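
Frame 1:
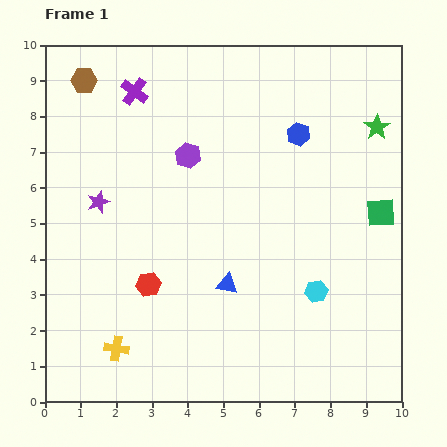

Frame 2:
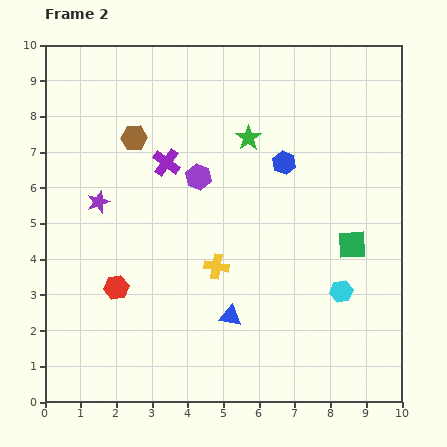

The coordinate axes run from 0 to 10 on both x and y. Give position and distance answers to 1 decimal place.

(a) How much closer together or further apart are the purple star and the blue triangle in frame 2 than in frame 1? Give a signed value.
+0.6

Distance in frame 1: 4.3. Distance in frame 2: 4.9.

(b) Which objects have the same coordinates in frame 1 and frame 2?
the purple star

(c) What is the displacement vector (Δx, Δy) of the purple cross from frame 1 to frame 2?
(0.9, -2.0)

The purple cross was at (2.5, 8.7) in frame 1 and (3.4, 6.7) in frame 2.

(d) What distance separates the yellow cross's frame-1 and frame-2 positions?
3.6

The yellow cross moved from (2.0, 1.5) to (4.8, 3.8), a distance of √(2.8² + 2.3²) ≈ 3.6.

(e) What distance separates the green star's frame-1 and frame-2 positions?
3.6

The green star moved from (9.3, 7.7) to (5.7, 7.4), a distance of √(3.6² + 0.3²) ≈ 3.6.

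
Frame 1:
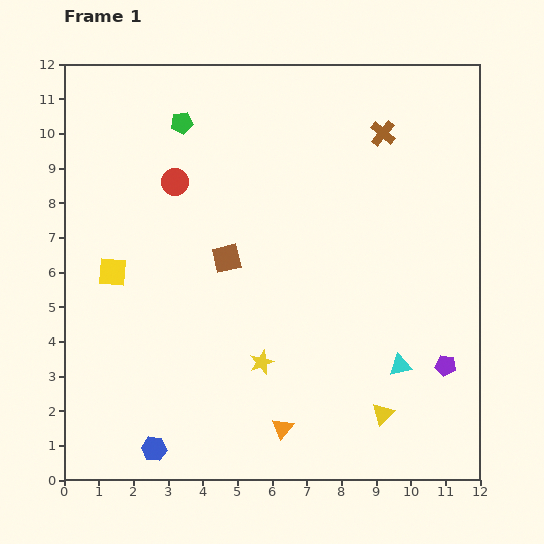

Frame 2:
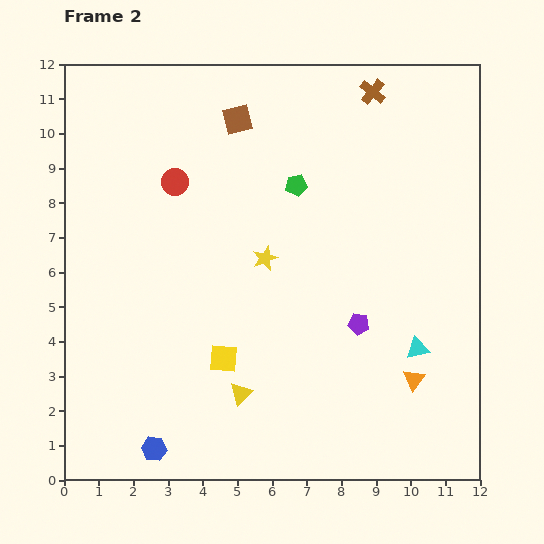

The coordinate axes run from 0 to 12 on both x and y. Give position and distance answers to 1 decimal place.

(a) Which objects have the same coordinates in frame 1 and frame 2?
the blue hexagon, the red circle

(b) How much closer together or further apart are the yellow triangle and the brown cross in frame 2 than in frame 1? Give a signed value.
+1.4

Distance in frame 1: 8.1. Distance in frame 2: 9.5.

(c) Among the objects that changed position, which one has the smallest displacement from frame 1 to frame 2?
the cyan triangle

(moved 0.7)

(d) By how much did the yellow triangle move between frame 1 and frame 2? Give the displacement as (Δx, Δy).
(-4.1, 0.6)

The yellow triangle was at (9.2, 1.9) in frame 1 and (5.1, 2.5) in frame 2.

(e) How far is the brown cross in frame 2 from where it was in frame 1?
1.2

The brown cross moved from (9.2, 10.0) to (8.9, 11.2), a distance of √(0.3² + 1.2²) ≈ 1.2.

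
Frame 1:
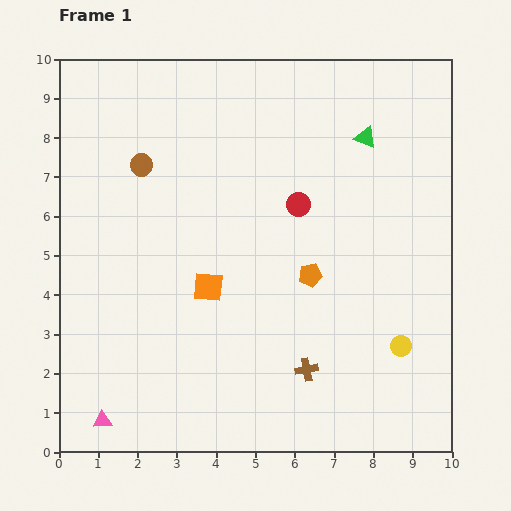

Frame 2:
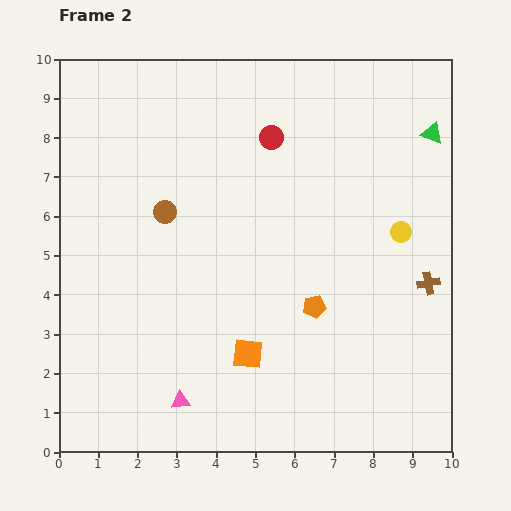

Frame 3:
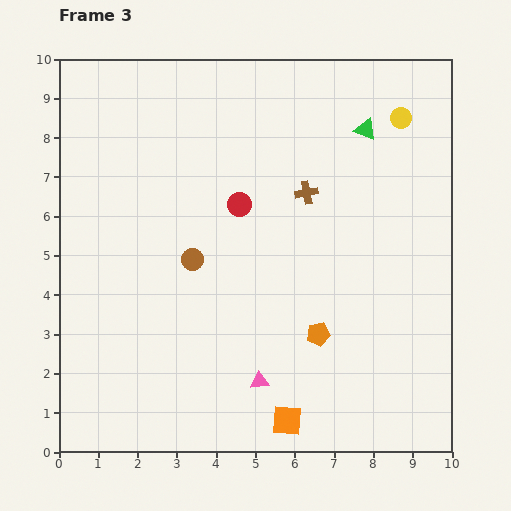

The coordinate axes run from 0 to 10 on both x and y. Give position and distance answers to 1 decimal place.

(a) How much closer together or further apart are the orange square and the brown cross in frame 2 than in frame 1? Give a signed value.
+1.6

Distance in frame 1: 3.3. Distance in frame 2: 4.9.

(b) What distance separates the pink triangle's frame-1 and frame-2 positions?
2.1

The pink triangle moved from (1.1, 0.8) to (3.1, 1.3), a distance of √(2.0² + 0.5²) ≈ 2.1.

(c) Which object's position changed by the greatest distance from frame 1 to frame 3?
the yellow circle

(moved 5.8; next 4.5)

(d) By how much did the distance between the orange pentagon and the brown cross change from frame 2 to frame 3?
+0.6

Distance in frame 2: 3.0. Distance in frame 3: 3.6.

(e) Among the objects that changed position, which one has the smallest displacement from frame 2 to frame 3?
the orange pentagon

(moved 0.7)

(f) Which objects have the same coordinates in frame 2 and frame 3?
none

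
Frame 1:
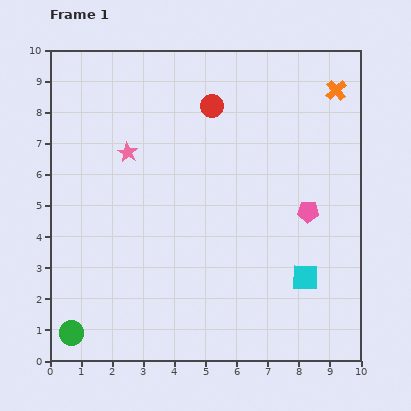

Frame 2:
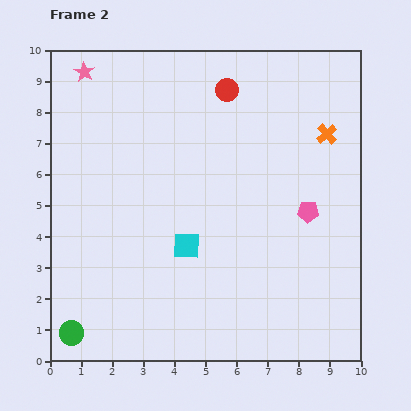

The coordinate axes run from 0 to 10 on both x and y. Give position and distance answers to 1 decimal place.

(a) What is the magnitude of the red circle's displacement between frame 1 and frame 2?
0.7

The red circle moved from (5.2, 8.2) to (5.7, 8.7), a distance of √(0.5² + 0.5²) ≈ 0.7.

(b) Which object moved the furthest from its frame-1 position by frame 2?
the cyan square

(moved 3.9; next 3.0)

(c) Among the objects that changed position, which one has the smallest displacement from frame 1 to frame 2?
the red circle

(moved 0.7)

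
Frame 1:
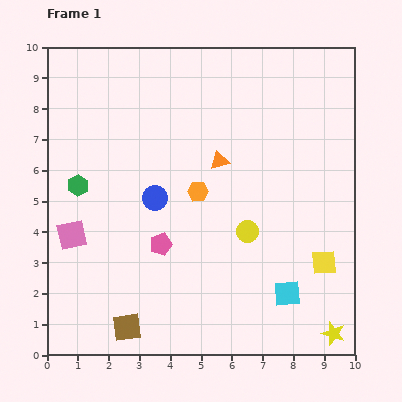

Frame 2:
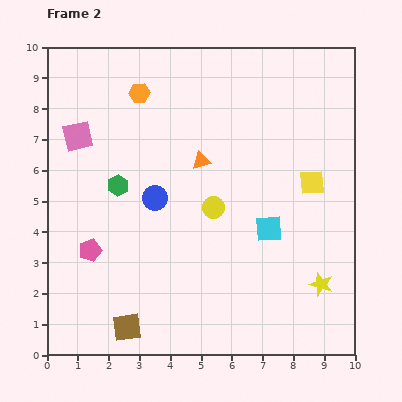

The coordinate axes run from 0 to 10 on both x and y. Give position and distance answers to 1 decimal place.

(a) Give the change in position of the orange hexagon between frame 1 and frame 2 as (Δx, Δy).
(-1.9, 3.2)

The orange hexagon was at (4.9, 5.3) in frame 1 and (3.0, 8.5) in frame 2.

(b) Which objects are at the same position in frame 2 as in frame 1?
the blue circle, the brown square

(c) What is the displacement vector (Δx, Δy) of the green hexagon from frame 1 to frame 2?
(1.3, 0.0)

The green hexagon was at (1.0, 5.5) in frame 1 and (2.3, 5.5) in frame 2.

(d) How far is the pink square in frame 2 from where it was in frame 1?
3.2

The pink square moved from (0.8, 3.9) to (1.0, 7.1), a distance of √(0.2² + 3.2²) ≈ 3.2.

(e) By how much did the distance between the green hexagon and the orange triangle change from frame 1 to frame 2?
-1.9

Distance in frame 1: 4.7. Distance in frame 2: 2.8.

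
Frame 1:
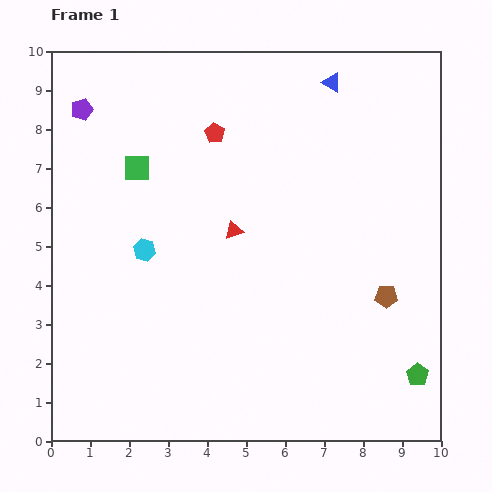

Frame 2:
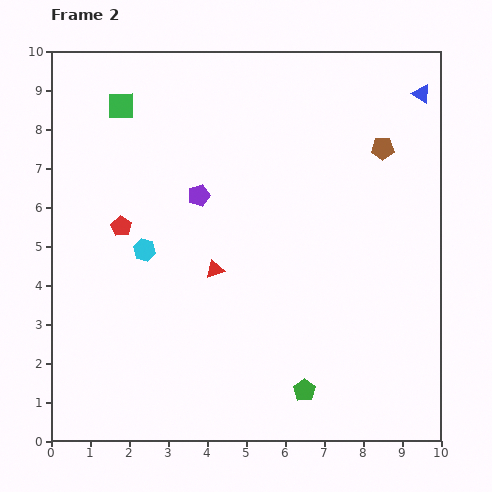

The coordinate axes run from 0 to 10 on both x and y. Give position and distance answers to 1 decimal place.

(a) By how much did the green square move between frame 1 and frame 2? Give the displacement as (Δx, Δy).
(-0.4, 1.6)

The green square was at (2.2, 7.0) in frame 1 and (1.8, 8.6) in frame 2.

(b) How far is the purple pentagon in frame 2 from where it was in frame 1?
3.7

The purple pentagon moved from (0.8, 8.5) to (3.8, 6.3), a distance of √(3.0² + 2.2²) ≈ 3.7.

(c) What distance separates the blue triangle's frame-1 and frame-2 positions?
2.3

The blue triangle moved from (7.2, 9.2) to (9.5, 8.9), a distance of √(2.3² + 0.3²) ≈ 2.3.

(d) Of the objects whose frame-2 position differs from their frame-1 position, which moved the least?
the red triangle

(moved 1.1)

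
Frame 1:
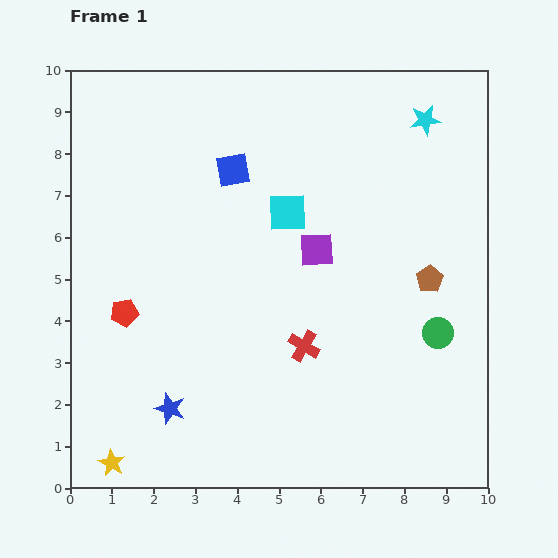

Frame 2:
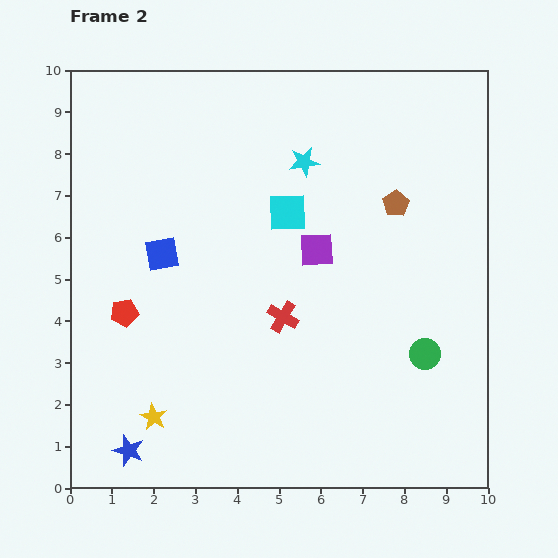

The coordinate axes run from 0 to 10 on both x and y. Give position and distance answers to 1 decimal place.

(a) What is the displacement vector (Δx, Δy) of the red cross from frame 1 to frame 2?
(-0.5, 0.7)

The red cross was at (5.6, 3.4) in frame 1 and (5.1, 4.1) in frame 2.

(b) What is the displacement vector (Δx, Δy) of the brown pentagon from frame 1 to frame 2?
(-0.8, 1.8)

The brown pentagon was at (8.6, 5.0) in frame 1 and (7.8, 6.8) in frame 2.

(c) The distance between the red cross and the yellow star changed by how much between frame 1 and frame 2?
-1.5

Distance in frame 1: 5.4. Distance in frame 2: 3.9.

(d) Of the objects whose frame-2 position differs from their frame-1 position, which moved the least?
the green circle

(moved 0.6)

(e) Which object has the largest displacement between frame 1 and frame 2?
the cyan star

(moved 3.1; next 2.6)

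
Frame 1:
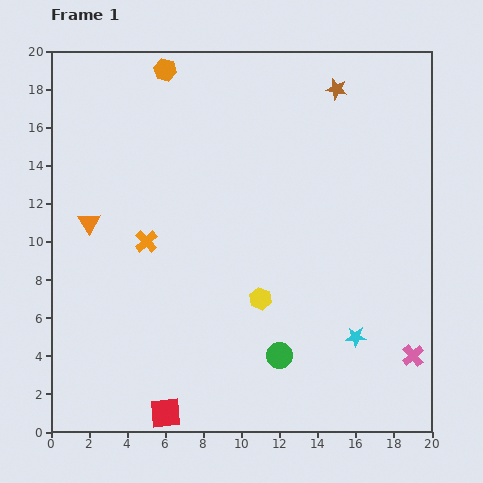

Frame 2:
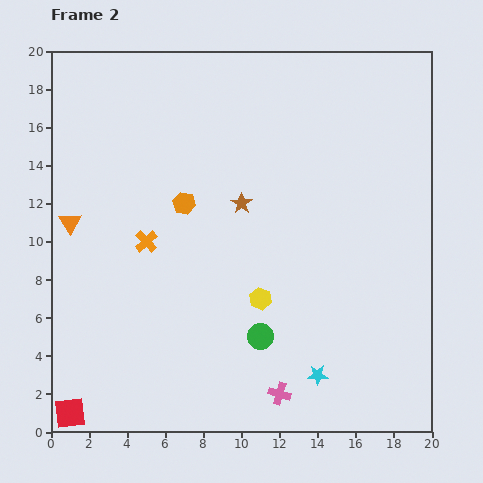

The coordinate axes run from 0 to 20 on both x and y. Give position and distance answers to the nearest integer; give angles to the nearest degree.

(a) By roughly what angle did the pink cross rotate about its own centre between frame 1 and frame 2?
33° counter-clockwise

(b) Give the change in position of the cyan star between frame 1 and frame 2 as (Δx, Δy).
(-2, -2)

The cyan star was at (16, 5) in frame 1 and (14, 3) in frame 2.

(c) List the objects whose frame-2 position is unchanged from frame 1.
the yellow hexagon, the orange cross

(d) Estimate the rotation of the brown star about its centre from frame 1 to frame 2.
24° clockwise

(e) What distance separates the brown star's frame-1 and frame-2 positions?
8

The brown star moved from (15, 18) to (10, 12), a distance of √(5² + 6²) ≈ 8.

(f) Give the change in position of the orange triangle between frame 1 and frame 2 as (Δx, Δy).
(-1, 0)

The orange triangle was at (2, 11) in frame 1 and (1, 11) in frame 2.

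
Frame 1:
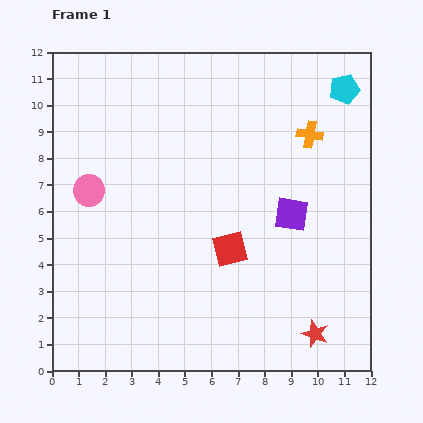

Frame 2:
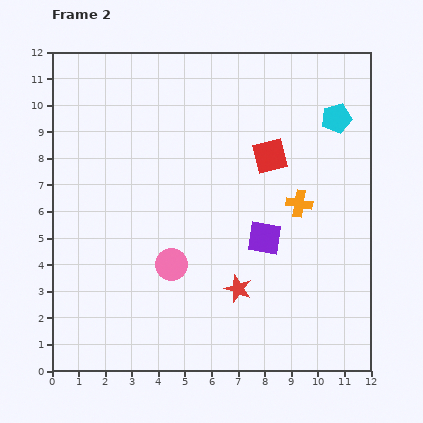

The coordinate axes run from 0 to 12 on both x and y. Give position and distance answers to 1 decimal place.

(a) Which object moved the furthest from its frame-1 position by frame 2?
the pink circle

(moved 4.2; next 3.8)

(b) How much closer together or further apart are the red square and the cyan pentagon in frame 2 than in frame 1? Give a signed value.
-4.5

Distance in frame 1: 7.4. Distance in frame 2: 2.9.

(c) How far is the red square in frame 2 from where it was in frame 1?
3.8

The red square moved from (6.7, 4.6) to (8.2, 8.1), a distance of √(1.5² + 3.5²) ≈ 3.8.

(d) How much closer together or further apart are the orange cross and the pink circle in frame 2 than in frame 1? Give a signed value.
-3.3

Distance in frame 1: 8.6. Distance in frame 2: 5.3.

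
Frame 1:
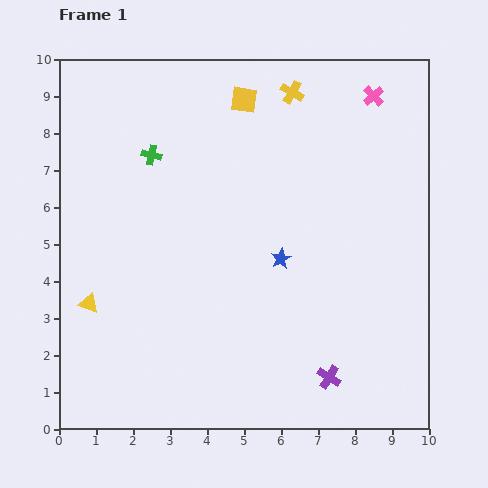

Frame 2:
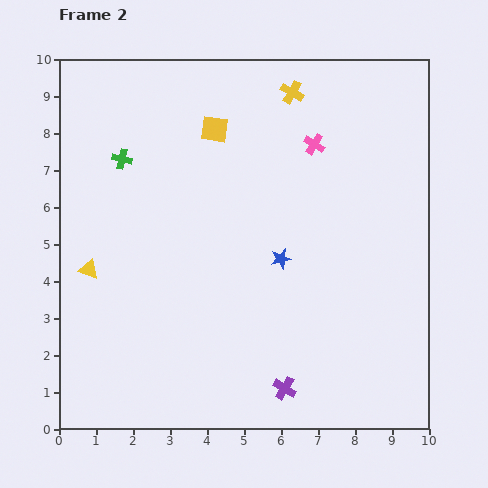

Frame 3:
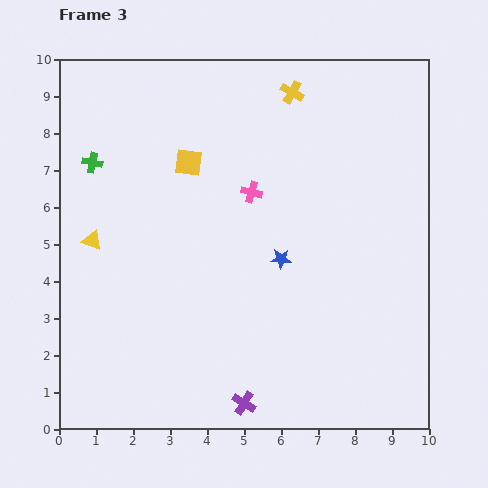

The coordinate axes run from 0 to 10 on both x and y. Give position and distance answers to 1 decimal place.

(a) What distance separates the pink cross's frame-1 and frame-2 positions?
2.1

The pink cross moved from (8.5, 9.0) to (6.9, 7.7), a distance of √(1.6² + 1.3²) ≈ 2.1.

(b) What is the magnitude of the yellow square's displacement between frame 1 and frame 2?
1.1

The yellow square moved from (5.0, 8.9) to (4.2, 8.1), a distance of √(0.8² + 0.8²) ≈ 1.1.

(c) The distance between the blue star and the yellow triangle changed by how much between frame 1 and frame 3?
-0.2

Distance in frame 1: 5.3. Distance in frame 3: 5.1.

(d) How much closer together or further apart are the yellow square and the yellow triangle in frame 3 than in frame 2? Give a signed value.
-1.8

Distance in frame 2: 5.1. Distance in frame 3: 3.3.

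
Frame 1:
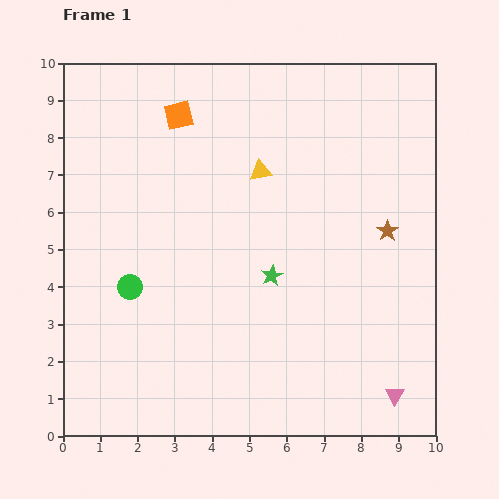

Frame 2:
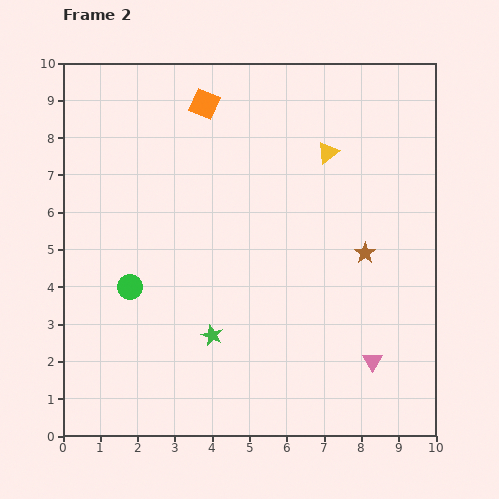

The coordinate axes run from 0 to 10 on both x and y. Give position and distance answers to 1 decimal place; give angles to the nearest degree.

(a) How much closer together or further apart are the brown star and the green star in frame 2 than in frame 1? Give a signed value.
+1.4

Distance in frame 1: 3.3. Distance in frame 2: 4.7.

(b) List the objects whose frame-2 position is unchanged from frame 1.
the green circle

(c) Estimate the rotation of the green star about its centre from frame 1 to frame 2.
20° counter-clockwise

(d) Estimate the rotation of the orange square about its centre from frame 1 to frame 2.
37° clockwise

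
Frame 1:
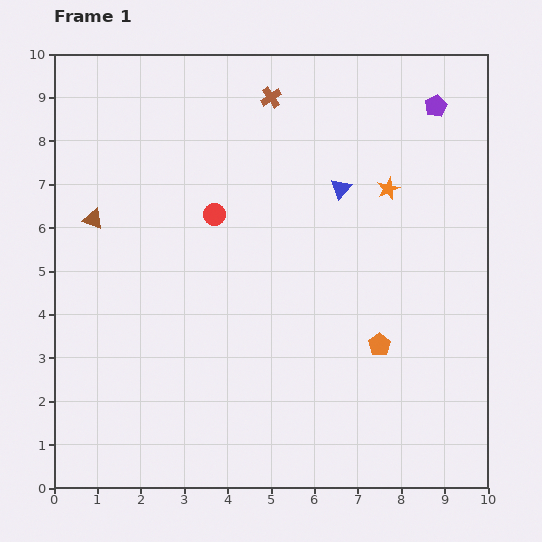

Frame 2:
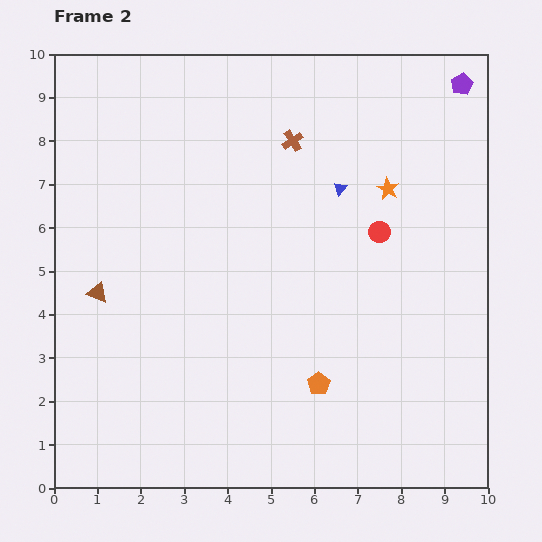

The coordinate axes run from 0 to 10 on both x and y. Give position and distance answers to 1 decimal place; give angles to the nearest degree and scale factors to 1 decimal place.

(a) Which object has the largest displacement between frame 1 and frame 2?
the red circle

(moved 3.8; next 1.7)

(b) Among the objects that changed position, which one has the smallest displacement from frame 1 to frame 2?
the purple pentagon

(moved 0.8)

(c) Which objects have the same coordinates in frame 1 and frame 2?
the orange star, the blue triangle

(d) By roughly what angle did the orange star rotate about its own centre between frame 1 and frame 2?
21° counter-clockwise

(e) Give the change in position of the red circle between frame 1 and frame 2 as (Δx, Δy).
(3.8, -0.4)

The red circle was at (3.7, 6.3) in frame 1 and (7.5, 5.9) in frame 2.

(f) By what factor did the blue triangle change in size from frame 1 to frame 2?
0.6×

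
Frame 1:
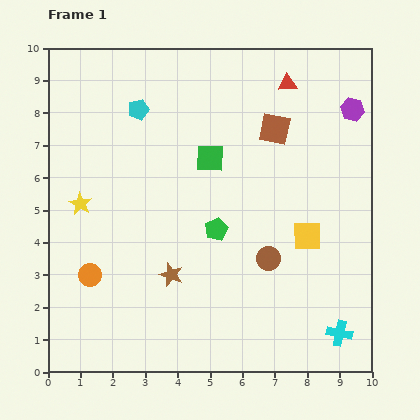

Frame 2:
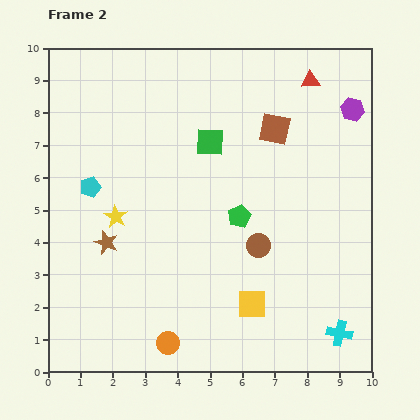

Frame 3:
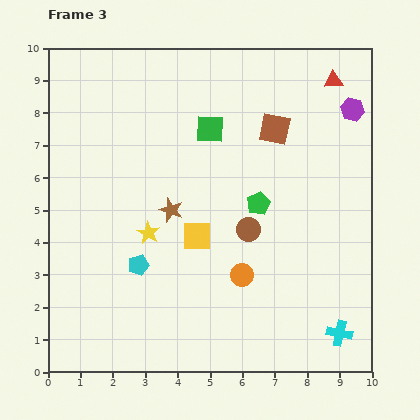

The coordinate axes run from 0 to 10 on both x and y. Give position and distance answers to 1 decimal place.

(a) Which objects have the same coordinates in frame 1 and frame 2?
the brown square, the purple hexagon, the cyan cross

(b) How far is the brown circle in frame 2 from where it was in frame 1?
0.5

The brown circle moved from (6.8, 3.5) to (6.5, 3.9), a distance of √(0.3² + 0.4²) ≈ 0.5.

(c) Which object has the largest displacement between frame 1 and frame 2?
the orange circle

(moved 3.2; next 2.8)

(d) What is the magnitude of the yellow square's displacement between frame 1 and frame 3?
3.4

The yellow square moved from (8.0, 4.2) to (4.6, 4.2), a distance of √(3.4² + 0.0²) ≈ 3.4.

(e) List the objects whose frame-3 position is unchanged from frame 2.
the brown square, the purple hexagon, the cyan cross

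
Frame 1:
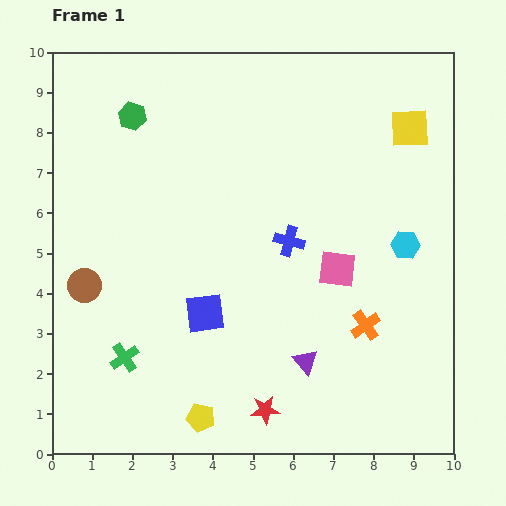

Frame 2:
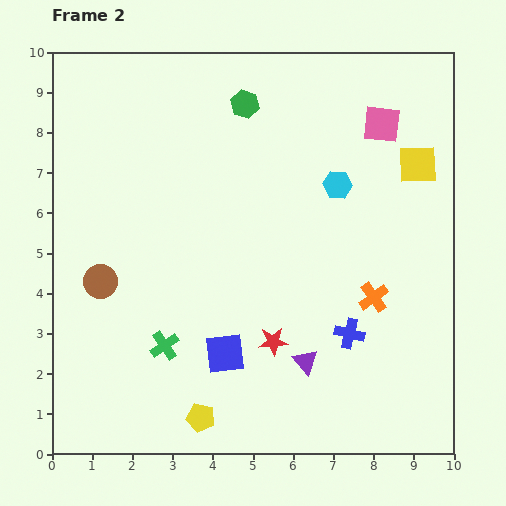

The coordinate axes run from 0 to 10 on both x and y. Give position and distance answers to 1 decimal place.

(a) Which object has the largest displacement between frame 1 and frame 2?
the pink square

(moved 3.8; next 2.8)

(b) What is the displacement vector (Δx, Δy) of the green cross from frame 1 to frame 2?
(1.0, 0.3)

The green cross was at (1.8, 2.4) in frame 1 and (2.8, 2.7) in frame 2.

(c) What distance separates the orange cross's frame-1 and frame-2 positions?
0.7

The orange cross moved from (7.8, 3.2) to (8.0, 3.9), a distance of √(0.2² + 0.7²) ≈ 0.7.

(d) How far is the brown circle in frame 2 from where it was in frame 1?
0.4

The brown circle moved from (0.8, 4.2) to (1.2, 4.3), a distance of √(0.4² + 0.1²) ≈ 0.4.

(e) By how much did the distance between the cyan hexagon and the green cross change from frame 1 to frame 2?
-1.6

Distance in frame 1: 7.5. Distance in frame 2: 5.9.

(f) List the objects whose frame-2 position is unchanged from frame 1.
the yellow pentagon, the purple triangle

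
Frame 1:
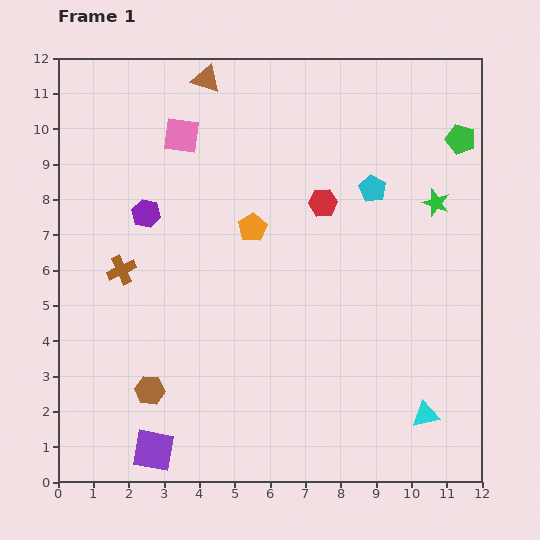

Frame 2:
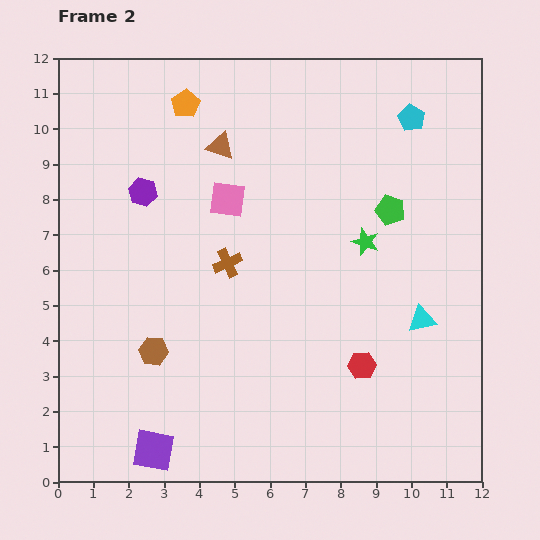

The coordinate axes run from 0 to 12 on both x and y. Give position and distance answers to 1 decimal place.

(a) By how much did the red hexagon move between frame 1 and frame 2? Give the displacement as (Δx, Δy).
(1.1, -4.6)

The red hexagon was at (7.5, 7.9) in frame 1 and (8.6, 3.3) in frame 2.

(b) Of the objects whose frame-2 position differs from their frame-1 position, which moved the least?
the purple hexagon

(moved 0.6)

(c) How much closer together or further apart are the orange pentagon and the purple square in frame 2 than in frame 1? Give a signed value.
+2.9

Distance in frame 1: 6.9. Distance in frame 2: 9.8.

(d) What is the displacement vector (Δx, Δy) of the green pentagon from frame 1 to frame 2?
(-2.0, -2.0)

The green pentagon was at (11.4, 9.7) in frame 1 and (9.4, 7.7) in frame 2.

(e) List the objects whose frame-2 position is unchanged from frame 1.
the purple square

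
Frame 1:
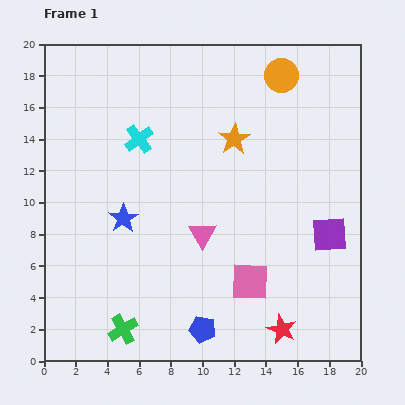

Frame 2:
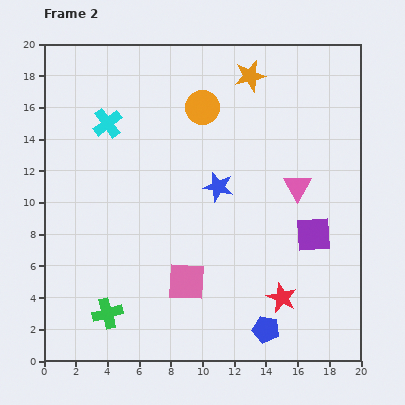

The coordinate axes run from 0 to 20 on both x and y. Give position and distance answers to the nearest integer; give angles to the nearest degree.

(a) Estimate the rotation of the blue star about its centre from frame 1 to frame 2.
26° counter-clockwise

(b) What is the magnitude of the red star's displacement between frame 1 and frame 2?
2

The red star moved from (15, 2) to (15, 4), a distance of √(0² + 2²) ≈ 2.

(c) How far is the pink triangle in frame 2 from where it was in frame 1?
7

The pink triangle moved from (10, 8) to (16, 11), a distance of √(6² + 3²) ≈ 7.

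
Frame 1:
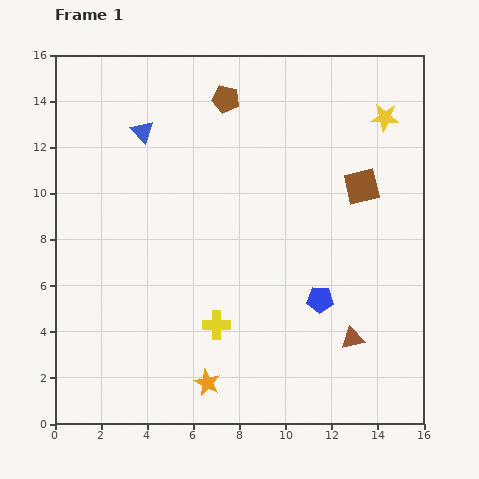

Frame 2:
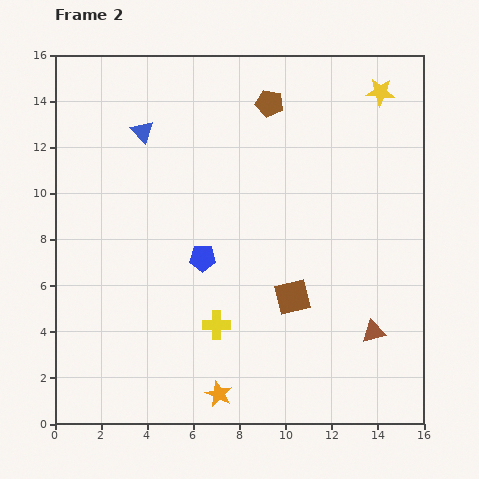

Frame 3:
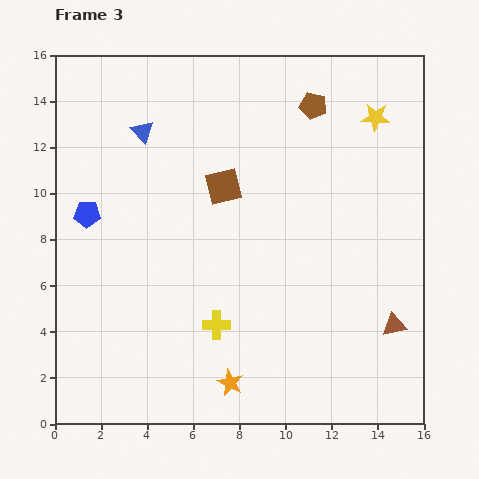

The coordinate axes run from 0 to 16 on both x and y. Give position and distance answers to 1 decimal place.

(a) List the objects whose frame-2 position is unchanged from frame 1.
the blue triangle, the yellow cross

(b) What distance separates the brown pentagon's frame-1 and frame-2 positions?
1.9

The brown pentagon moved from (7.4, 14.1) to (9.3, 13.9), a distance of √(1.9² + 0.2²) ≈ 1.9.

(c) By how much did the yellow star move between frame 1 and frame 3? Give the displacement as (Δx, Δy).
(-0.4, 0.0)

The yellow star was at (14.3, 13.3) in frame 1 and (13.9, 13.3) in frame 3.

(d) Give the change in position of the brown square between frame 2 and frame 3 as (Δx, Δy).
(-3.0, 4.8)

The brown square was at (10.3, 5.5) in frame 2 and (7.3, 10.3) in frame 3.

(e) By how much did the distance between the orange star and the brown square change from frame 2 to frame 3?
+3.2

Distance in frame 2: 5.3. Distance in frame 3: 8.5.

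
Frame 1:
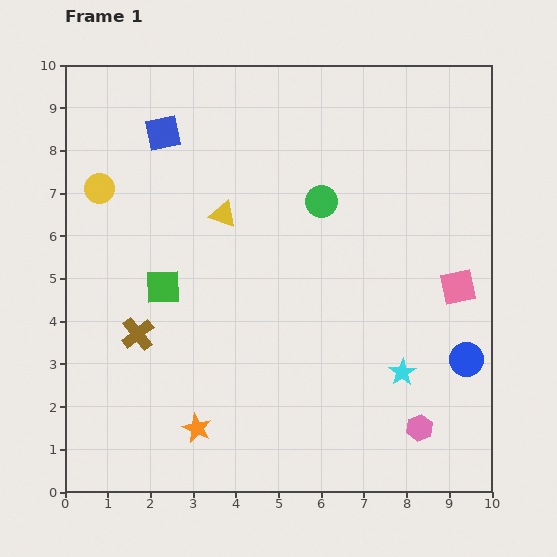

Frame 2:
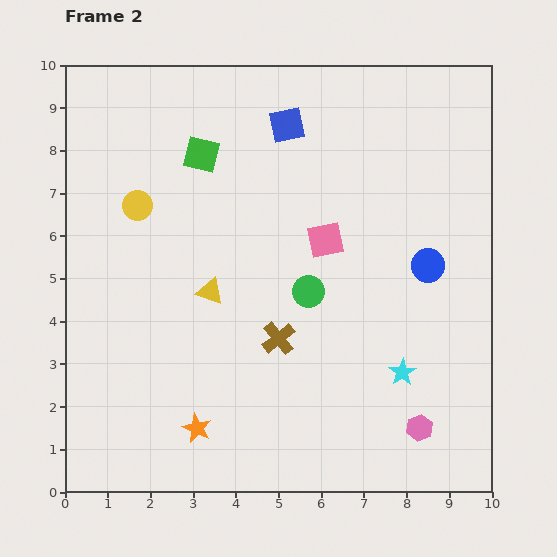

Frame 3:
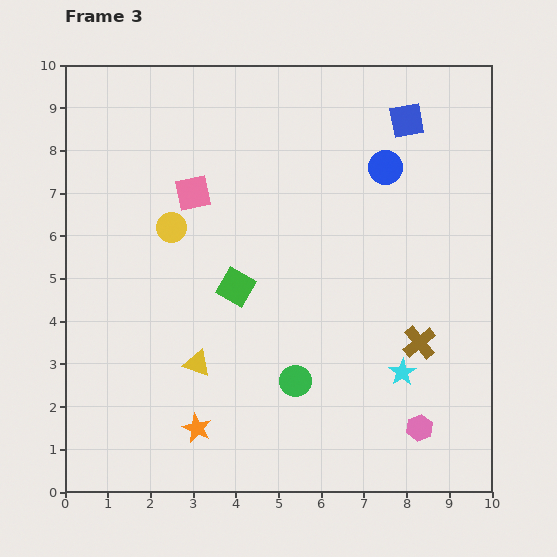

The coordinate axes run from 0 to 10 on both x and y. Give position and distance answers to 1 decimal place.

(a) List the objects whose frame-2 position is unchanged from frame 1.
the pink hexagon, the orange star, the cyan star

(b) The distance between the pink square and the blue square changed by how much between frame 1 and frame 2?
-5.0

Distance in frame 1: 7.8. Distance in frame 2: 2.8.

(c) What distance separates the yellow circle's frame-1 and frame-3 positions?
1.9

The yellow circle moved from (0.8, 7.1) to (2.5, 6.2), a distance of √(1.7² + 0.9²) ≈ 1.9.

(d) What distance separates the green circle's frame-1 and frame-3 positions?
4.2

The green circle moved from (6.0, 6.8) to (5.4, 2.6), a distance of √(0.6² + 4.2²) ≈ 4.2.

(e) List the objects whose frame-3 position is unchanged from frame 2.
the pink hexagon, the orange star, the cyan star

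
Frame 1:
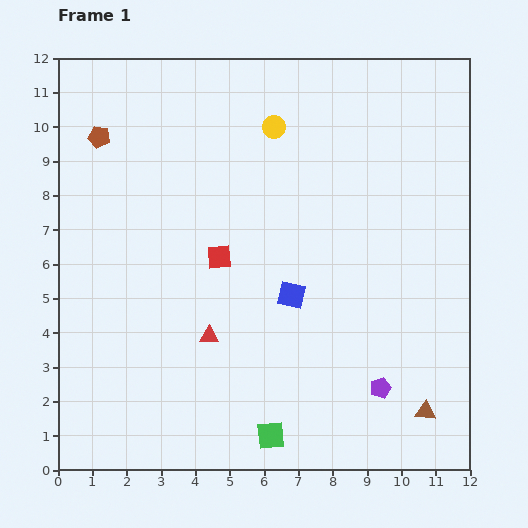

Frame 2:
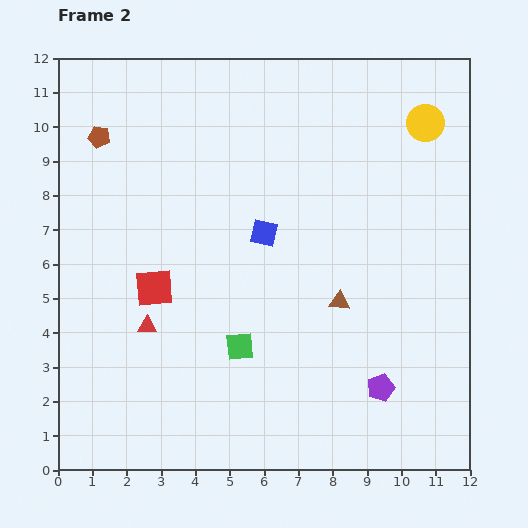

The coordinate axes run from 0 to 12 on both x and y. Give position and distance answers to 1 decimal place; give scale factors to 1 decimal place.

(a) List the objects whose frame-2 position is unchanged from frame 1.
the brown pentagon, the purple pentagon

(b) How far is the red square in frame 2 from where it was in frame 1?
2.1

The red square moved from (4.7, 6.2) to (2.8, 5.3), a distance of √(1.9² + 0.9²) ≈ 2.1.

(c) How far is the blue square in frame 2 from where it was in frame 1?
2.0

The blue square moved from (6.8, 5.1) to (6.0, 6.9), a distance of √(0.8² + 1.8²) ≈ 2.0.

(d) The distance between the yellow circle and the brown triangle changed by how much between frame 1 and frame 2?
-3.6

Distance in frame 1: 9.4. Distance in frame 2: 5.8.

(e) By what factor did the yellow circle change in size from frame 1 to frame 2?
1.6×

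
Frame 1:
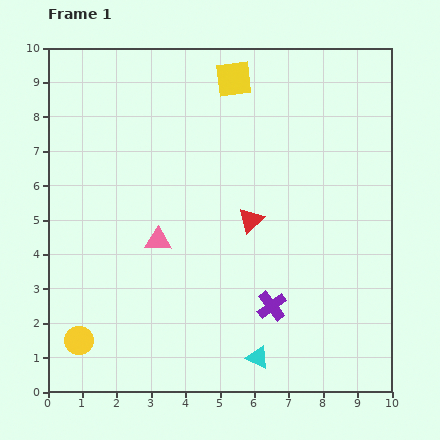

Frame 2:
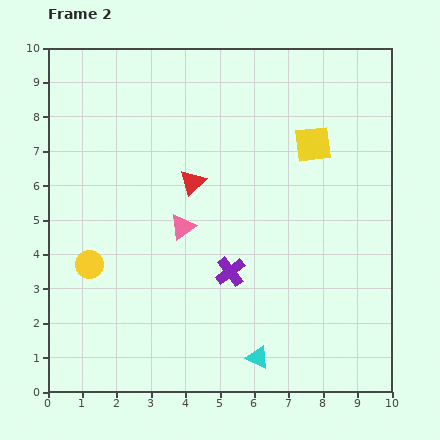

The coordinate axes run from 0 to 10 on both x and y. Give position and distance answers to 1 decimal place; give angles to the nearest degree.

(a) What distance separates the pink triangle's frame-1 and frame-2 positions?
0.8

The pink triangle moved from (3.2, 4.4) to (3.9, 4.8), a distance of √(0.7² + 0.4²) ≈ 0.8.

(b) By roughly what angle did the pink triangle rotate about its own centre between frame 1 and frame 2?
38° counter-clockwise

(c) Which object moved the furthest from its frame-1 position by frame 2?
the yellow square

(moved 3.0; next 2.2)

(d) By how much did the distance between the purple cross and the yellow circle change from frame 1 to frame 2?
-1.6

Distance in frame 1: 5.7. Distance in frame 2: 4.1.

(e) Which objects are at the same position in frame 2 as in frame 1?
the cyan triangle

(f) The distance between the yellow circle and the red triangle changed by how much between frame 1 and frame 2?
-2.3

Distance in frame 1: 6.1. Distance in frame 2: 3.8.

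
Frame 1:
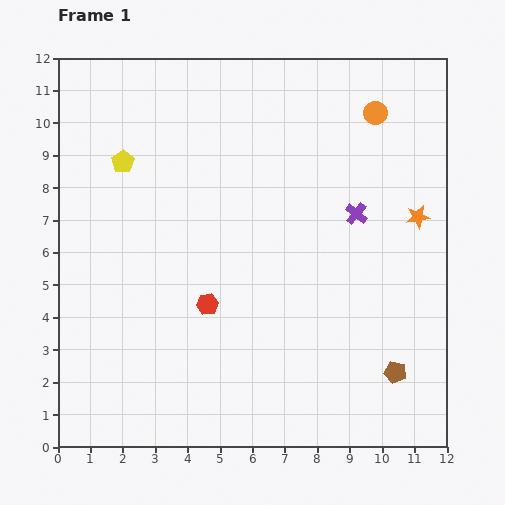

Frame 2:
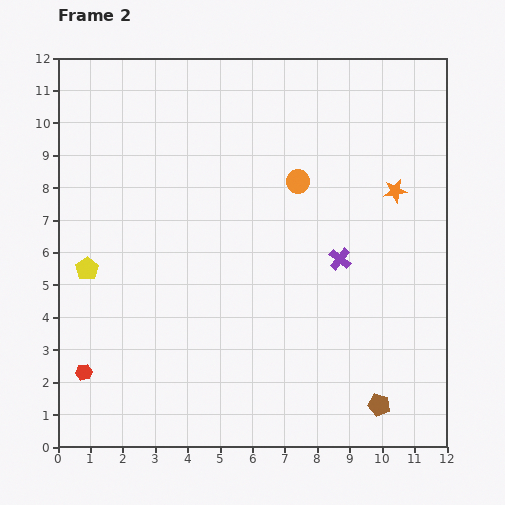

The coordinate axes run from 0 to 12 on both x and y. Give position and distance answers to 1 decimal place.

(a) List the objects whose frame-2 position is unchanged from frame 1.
none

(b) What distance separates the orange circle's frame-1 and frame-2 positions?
3.2

The orange circle moved from (9.8, 10.3) to (7.4, 8.2), a distance of √(2.4² + 2.1²) ≈ 3.2.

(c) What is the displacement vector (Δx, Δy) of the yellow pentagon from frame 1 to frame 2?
(-1.1, -3.3)

The yellow pentagon was at (2.0, 8.8) in frame 1 and (0.9, 5.5) in frame 2.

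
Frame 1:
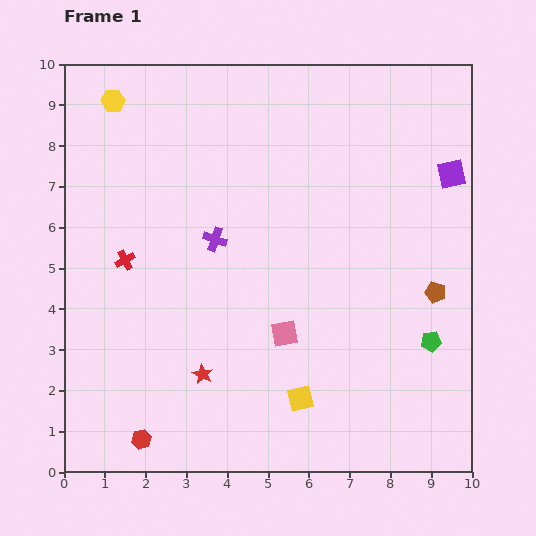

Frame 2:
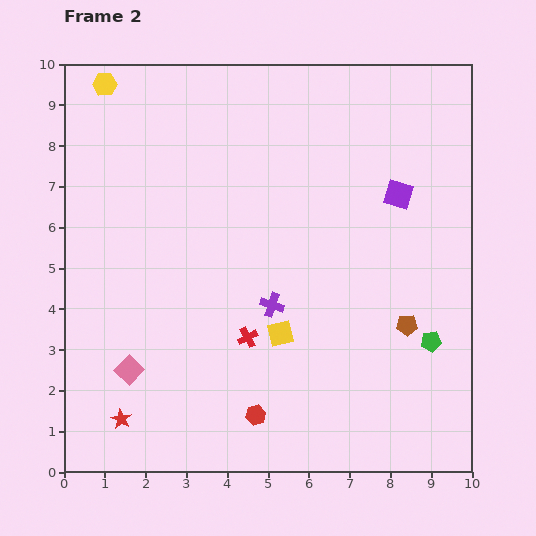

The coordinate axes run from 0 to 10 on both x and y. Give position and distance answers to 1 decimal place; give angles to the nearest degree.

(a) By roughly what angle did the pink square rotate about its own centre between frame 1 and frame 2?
35° counter-clockwise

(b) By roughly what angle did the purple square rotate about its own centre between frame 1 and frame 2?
29° clockwise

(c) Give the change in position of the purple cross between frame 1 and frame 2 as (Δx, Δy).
(1.4, -1.6)

The purple cross was at (3.7, 5.7) in frame 1 and (5.1, 4.1) in frame 2.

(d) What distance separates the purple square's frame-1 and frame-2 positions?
1.4

The purple square moved from (9.5, 7.3) to (8.2, 6.8), a distance of √(1.3² + 0.5²) ≈ 1.4.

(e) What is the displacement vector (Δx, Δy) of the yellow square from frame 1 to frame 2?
(-0.5, 1.6)

The yellow square was at (5.8, 1.8) in frame 1 and (5.3, 3.4) in frame 2.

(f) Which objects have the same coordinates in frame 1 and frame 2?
the green pentagon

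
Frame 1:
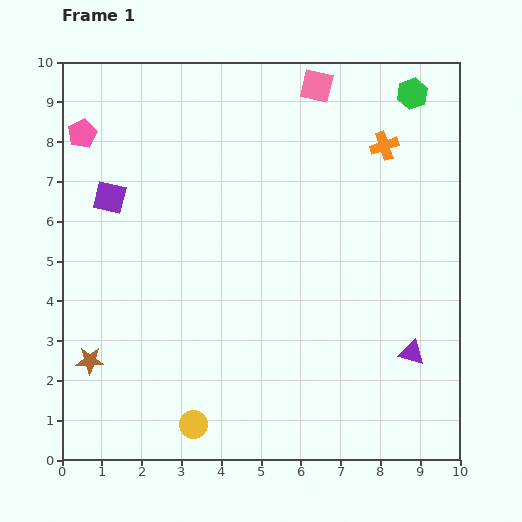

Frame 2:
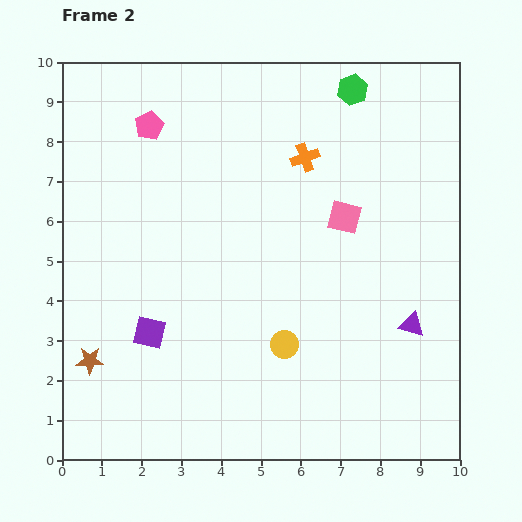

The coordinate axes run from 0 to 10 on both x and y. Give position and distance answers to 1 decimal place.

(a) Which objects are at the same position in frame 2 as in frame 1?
the brown star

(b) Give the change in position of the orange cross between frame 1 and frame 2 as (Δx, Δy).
(-2.0, -0.3)

The orange cross was at (8.1, 7.9) in frame 1 and (6.1, 7.6) in frame 2.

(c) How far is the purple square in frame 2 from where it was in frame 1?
3.5

The purple square moved from (1.2, 6.6) to (2.2, 3.2), a distance of √(1.0² + 3.4²) ≈ 3.5.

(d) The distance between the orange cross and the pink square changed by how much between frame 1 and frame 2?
-0.5

Distance in frame 1: 2.3. Distance in frame 2: 1.8.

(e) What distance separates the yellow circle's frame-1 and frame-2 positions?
3.0

The yellow circle moved from (3.3, 0.9) to (5.6, 2.9), a distance of √(2.3² + 2.0²) ≈ 3.0.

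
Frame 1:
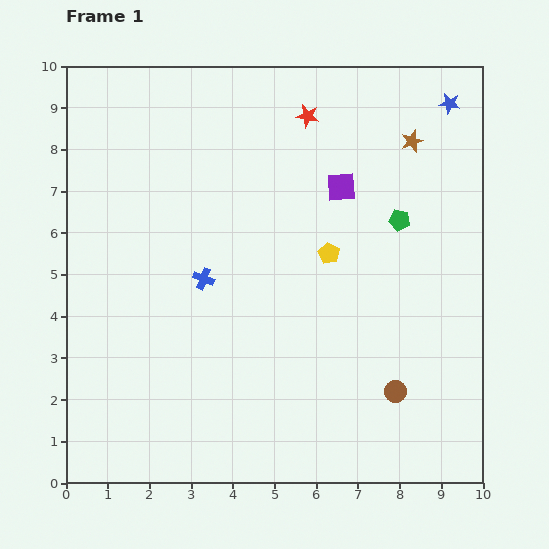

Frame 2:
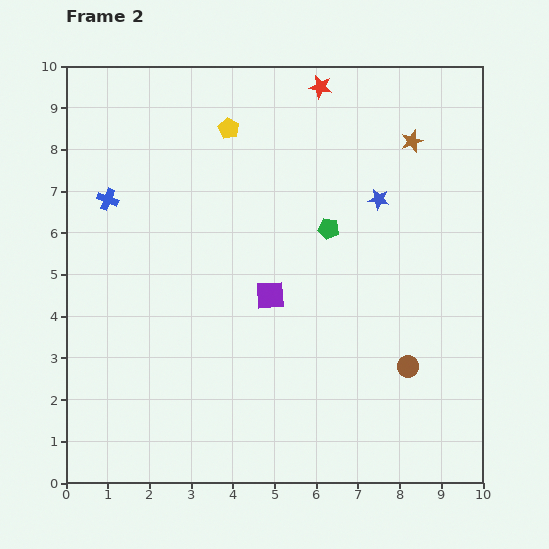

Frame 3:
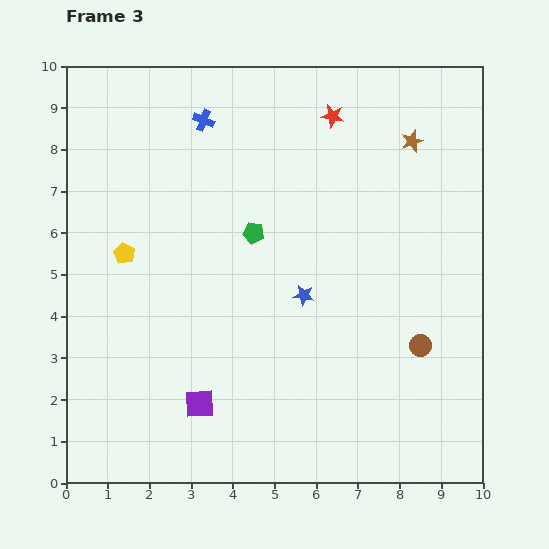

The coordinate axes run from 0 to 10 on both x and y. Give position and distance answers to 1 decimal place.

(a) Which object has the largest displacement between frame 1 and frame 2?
the yellow pentagon

(moved 3.8; next 3.1)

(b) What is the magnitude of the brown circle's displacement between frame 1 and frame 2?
0.7

The brown circle moved from (7.9, 2.2) to (8.2, 2.8), a distance of √(0.3² + 0.6²) ≈ 0.7.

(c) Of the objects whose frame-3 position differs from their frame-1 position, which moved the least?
the red star

(moved 0.6)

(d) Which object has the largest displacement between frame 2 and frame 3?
the yellow pentagon

(moved 3.9; next 3.1)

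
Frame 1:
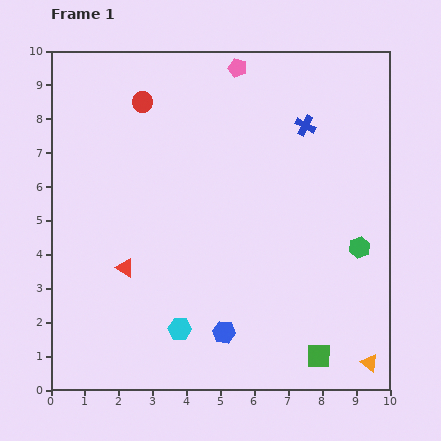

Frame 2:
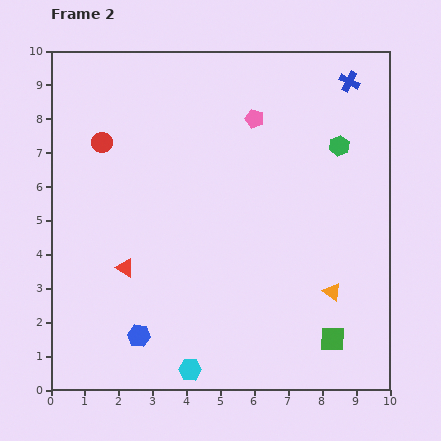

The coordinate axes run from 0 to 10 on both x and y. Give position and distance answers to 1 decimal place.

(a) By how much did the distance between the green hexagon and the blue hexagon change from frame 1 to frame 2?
+3.4

Distance in frame 1: 4.7. Distance in frame 2: 8.1.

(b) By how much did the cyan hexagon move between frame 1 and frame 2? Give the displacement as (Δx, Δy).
(0.3, -1.2)

The cyan hexagon was at (3.8, 1.8) in frame 1 and (4.1, 0.6) in frame 2.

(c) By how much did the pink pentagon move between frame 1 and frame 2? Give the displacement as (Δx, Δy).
(0.5, -1.5)

The pink pentagon was at (5.5, 9.5) in frame 1 and (6.0, 8.0) in frame 2.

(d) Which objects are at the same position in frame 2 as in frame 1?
the red triangle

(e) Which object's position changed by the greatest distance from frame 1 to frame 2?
the green hexagon

(moved 3.1; next 2.5)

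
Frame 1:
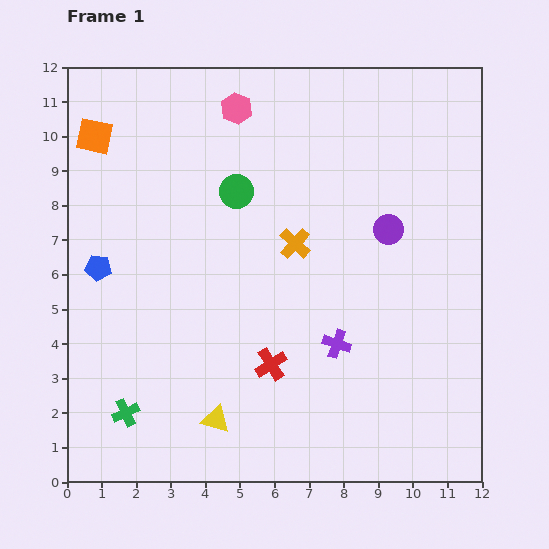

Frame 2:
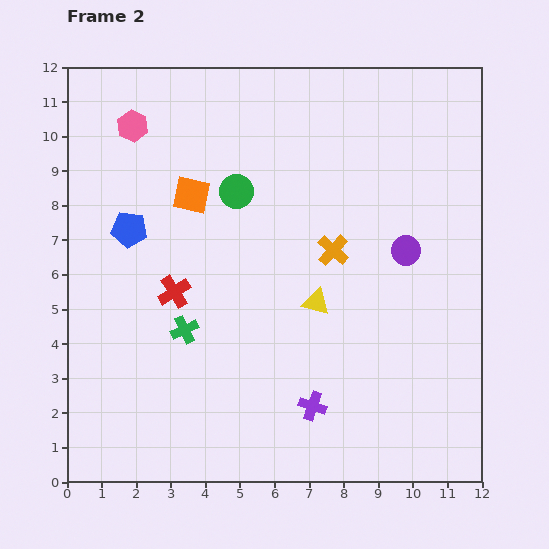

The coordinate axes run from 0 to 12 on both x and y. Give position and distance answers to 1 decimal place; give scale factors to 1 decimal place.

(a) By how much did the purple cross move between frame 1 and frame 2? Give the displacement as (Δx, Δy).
(-0.7, -1.8)

The purple cross was at (7.8, 4.0) in frame 1 and (7.1, 2.2) in frame 2.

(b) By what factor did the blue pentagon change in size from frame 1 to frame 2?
1.4×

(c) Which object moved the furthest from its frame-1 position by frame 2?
the yellow triangle

(moved 4.5; next 3.5)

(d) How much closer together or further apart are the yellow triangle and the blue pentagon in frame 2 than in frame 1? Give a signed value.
+0.2

Distance in frame 1: 5.6. Distance in frame 2: 5.8.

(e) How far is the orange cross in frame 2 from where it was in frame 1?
1.1

The orange cross moved from (6.6, 6.9) to (7.7, 6.7), a distance of √(1.1² + 0.2²) ≈ 1.1.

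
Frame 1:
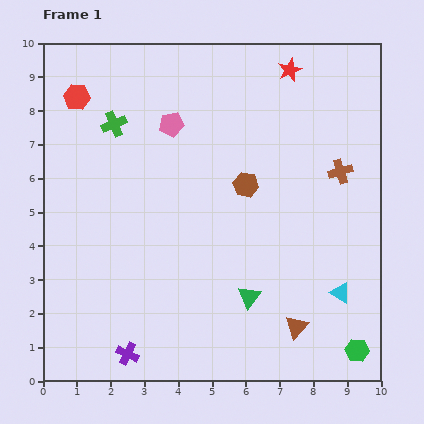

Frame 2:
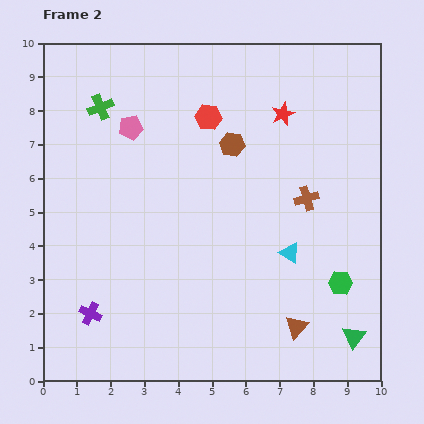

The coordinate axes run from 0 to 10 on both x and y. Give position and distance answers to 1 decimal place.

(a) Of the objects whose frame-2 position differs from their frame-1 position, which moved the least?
the green cross

(moved 0.6)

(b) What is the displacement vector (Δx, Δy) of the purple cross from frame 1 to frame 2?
(-1.1, 1.2)

The purple cross was at (2.5, 0.8) in frame 1 and (1.4, 2.0) in frame 2.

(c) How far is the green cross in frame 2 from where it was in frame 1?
0.6

The green cross moved from (2.1, 7.6) to (1.7, 8.1), a distance of √(0.4² + 0.5²) ≈ 0.6.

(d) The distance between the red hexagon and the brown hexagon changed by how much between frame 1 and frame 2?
-4.5

Distance in frame 1: 5.6. Distance in frame 2: 1.1.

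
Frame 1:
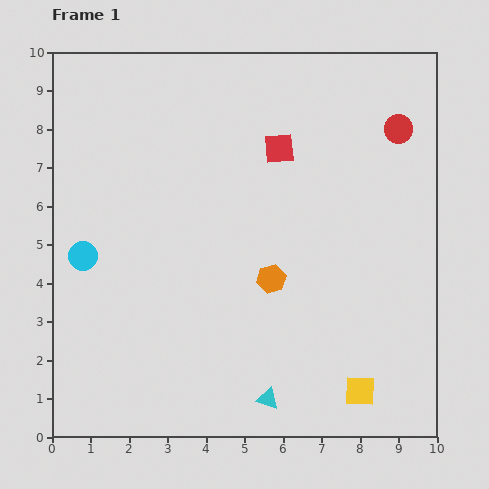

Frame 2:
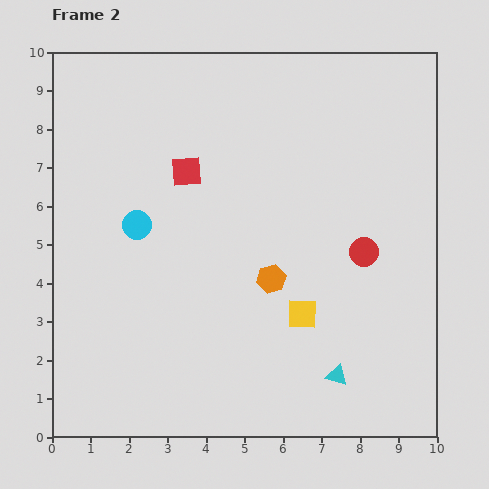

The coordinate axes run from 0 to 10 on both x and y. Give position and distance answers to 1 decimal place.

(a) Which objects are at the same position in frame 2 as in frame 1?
the orange hexagon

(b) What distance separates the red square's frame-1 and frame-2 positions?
2.5

The red square moved from (5.9, 7.5) to (3.5, 6.9), a distance of √(2.4² + 0.6²) ≈ 2.5.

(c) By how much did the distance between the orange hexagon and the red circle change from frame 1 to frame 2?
-2.6

Distance in frame 1: 5.1. Distance in frame 2: 2.5.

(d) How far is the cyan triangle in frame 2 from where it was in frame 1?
1.9

The cyan triangle moved from (5.6, 1.0) to (7.4, 1.6), a distance of √(1.8² + 0.6²) ≈ 1.9.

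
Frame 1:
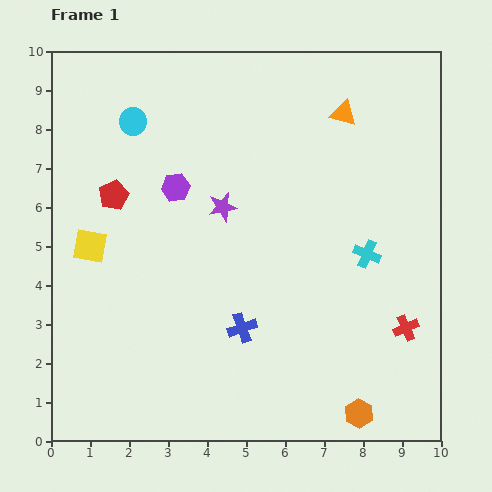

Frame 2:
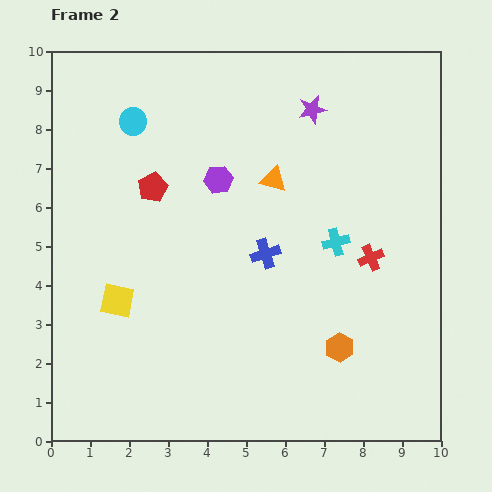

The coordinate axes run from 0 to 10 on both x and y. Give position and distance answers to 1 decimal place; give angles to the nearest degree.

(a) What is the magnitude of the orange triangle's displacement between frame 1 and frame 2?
2.5

The orange triangle moved from (7.5, 8.4) to (5.7, 6.7), a distance of √(1.8² + 1.7²) ≈ 2.5.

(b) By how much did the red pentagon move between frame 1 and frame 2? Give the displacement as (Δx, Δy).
(1.0, 0.2)

The red pentagon was at (1.6, 6.3) in frame 1 and (2.6, 6.5) in frame 2.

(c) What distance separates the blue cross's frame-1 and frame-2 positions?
2.0

The blue cross moved from (4.9, 2.9) to (5.5, 4.8), a distance of √(0.6² + 1.9²) ≈ 2.0.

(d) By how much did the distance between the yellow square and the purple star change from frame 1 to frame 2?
+3.5

Distance in frame 1: 3.5. Distance in frame 2: 7.0.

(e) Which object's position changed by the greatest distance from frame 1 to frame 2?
the purple star

(moved 3.4; next 2.5)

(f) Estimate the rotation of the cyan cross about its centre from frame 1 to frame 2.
37° counter-clockwise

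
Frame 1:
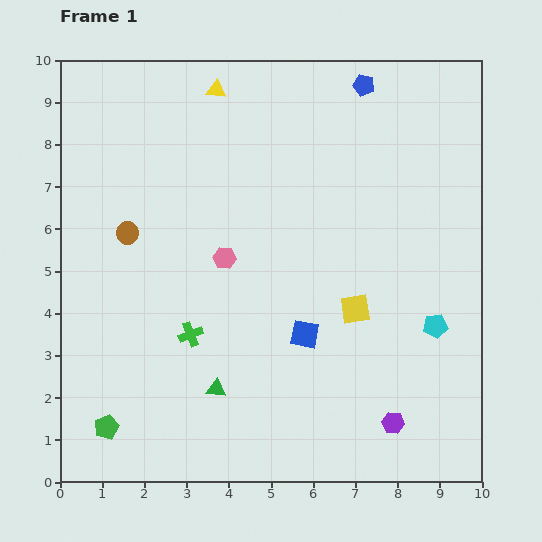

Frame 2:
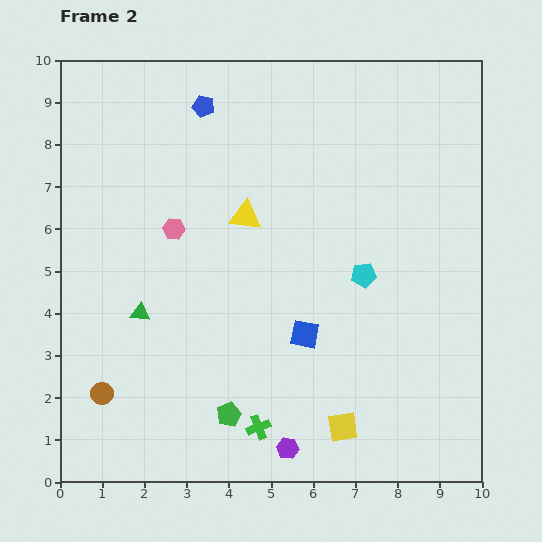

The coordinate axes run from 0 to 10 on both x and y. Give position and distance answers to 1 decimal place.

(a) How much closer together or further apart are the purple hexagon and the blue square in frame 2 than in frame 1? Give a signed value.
-0.3

Distance in frame 1: 3.0. Distance in frame 2: 2.7.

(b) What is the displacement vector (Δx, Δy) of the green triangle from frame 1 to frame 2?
(-1.8, 1.8)

The green triangle was at (3.7, 2.2) in frame 1 and (1.9, 4.0) in frame 2.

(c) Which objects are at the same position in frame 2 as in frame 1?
the blue square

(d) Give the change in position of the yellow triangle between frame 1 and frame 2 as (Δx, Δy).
(0.7, -3.0)

The yellow triangle was at (3.7, 9.3) in frame 1 and (4.4, 6.3) in frame 2.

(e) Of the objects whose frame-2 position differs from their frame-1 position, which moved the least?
the pink hexagon

(moved 1.4)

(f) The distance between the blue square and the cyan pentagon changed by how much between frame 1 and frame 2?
-1.1

Distance in frame 1: 3.1. Distance in frame 2: 2.0.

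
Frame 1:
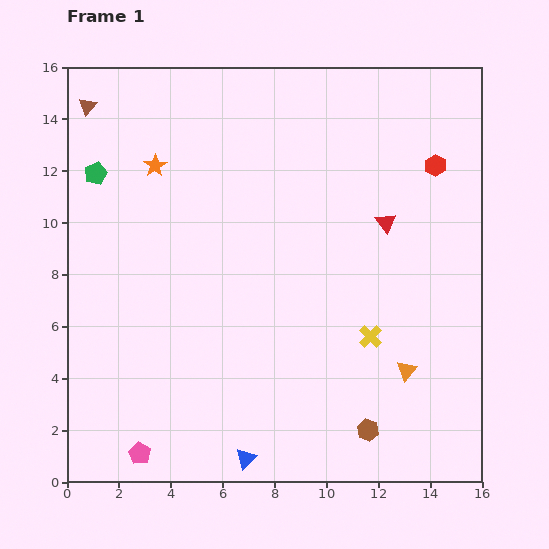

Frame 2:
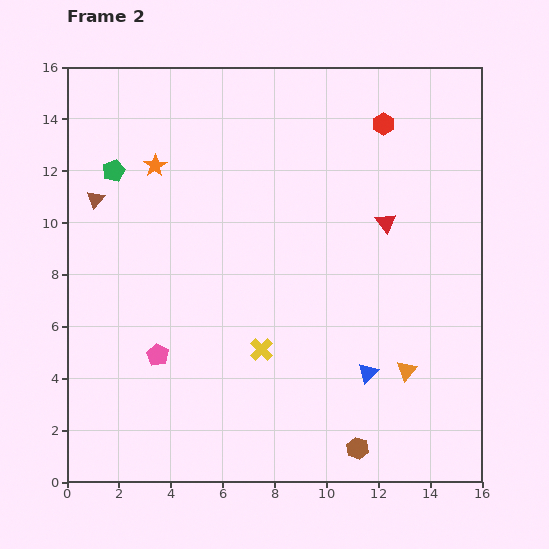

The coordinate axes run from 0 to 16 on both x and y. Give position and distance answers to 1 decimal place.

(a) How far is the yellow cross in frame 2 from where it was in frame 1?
4.2

The yellow cross moved from (11.7, 5.6) to (7.5, 5.1), a distance of √(4.2² + 0.5²) ≈ 4.2.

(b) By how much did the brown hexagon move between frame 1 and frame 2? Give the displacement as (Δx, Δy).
(-0.4, -0.7)

The brown hexagon was at (11.6, 2.0) in frame 1 and (11.2, 1.3) in frame 2.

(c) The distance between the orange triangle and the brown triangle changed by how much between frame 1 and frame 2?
-2.3

Distance in frame 1: 16.0. Distance in frame 2: 13.7.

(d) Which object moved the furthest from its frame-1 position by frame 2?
the blue triangle

(moved 5.7; next 4.2)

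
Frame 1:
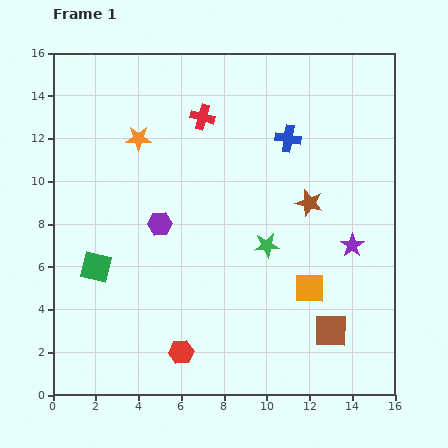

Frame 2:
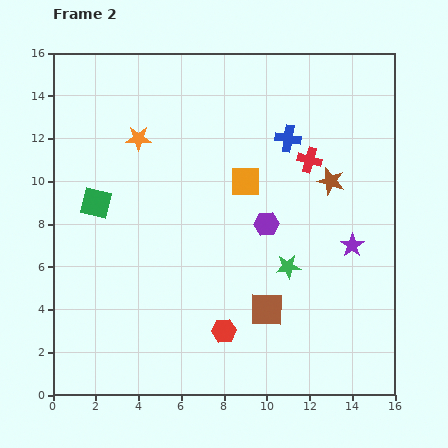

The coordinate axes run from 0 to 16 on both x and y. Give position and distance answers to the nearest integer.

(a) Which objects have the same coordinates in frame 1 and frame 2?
the purple star, the blue cross, the orange star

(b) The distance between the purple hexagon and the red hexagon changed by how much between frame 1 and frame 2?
-1

Distance in frame 1: 6. Distance in frame 2: 5.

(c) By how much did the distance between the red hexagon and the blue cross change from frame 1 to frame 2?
-2

Distance in frame 1: 11. Distance in frame 2: 9.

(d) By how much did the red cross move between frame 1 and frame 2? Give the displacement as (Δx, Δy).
(5, -2)

The red cross was at (7, 13) in frame 1 and (12, 11) in frame 2.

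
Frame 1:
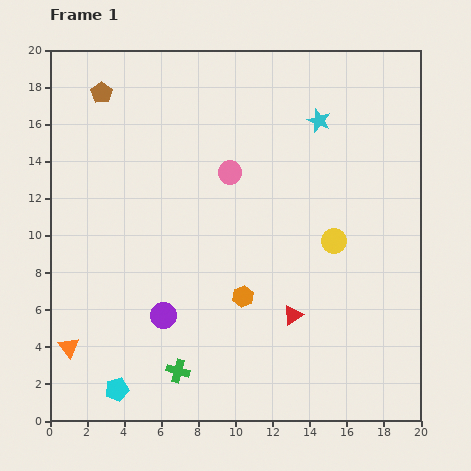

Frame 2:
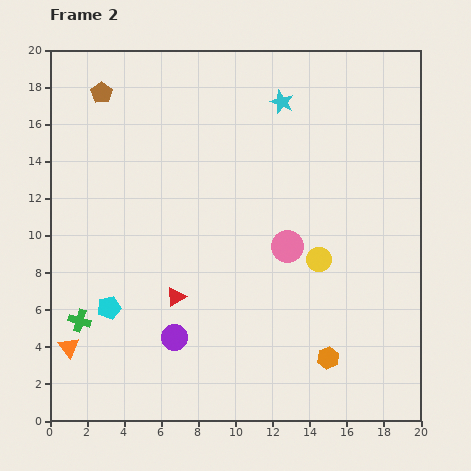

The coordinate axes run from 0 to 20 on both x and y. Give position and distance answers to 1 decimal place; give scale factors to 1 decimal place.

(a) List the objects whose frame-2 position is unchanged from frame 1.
the orange triangle, the brown pentagon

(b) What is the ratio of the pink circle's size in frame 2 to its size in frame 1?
1.3×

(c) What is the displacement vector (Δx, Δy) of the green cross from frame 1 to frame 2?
(-5.3, 2.7)

The green cross was at (6.9, 2.7) in frame 1 and (1.6, 5.4) in frame 2.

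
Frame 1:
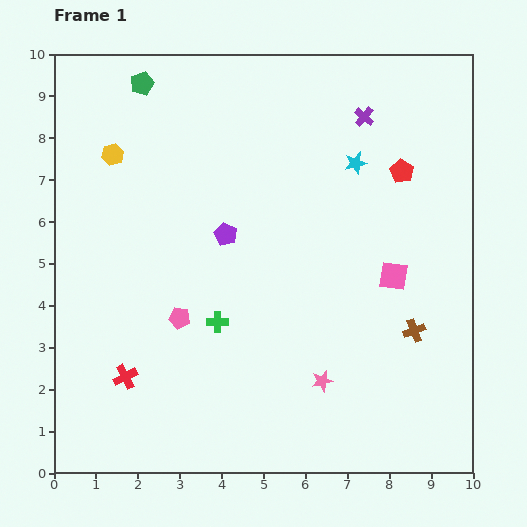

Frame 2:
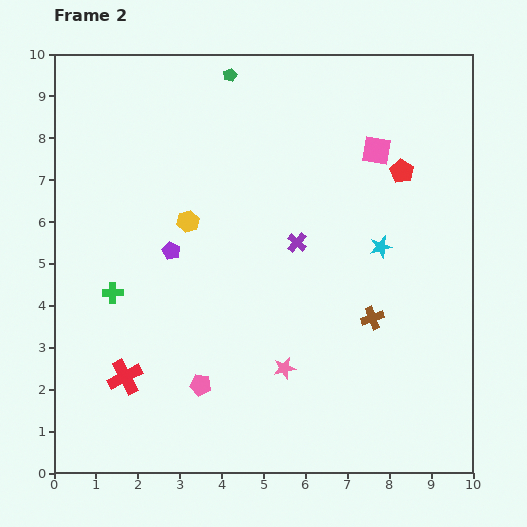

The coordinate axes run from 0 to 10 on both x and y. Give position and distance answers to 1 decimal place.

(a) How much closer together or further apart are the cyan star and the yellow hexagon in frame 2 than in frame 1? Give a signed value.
-1.2

Distance in frame 1: 5.8. Distance in frame 2: 4.6.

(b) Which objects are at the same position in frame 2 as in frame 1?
the red cross, the red pentagon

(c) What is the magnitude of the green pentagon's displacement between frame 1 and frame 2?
2.1

The green pentagon moved from (2.1, 9.3) to (4.2, 9.5), a distance of √(2.1² + 0.2²) ≈ 2.1.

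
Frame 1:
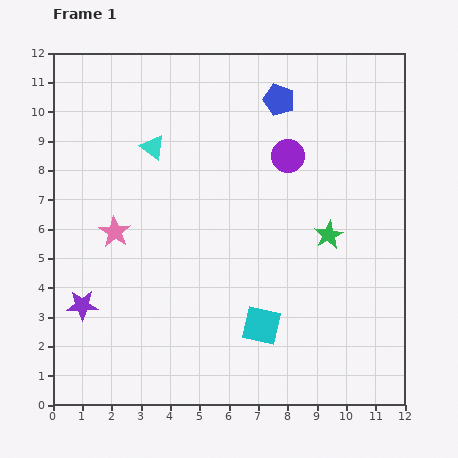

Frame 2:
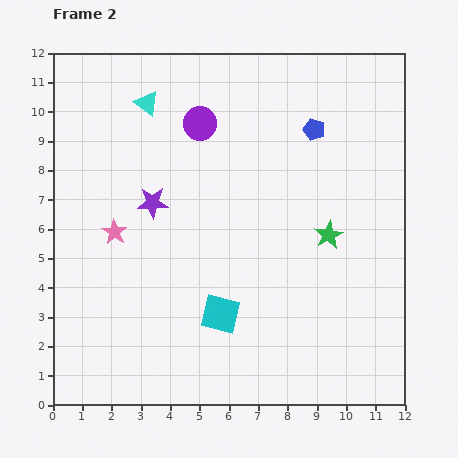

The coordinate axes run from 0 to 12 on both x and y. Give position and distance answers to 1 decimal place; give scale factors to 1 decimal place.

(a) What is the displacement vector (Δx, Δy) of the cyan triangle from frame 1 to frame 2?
(-0.2, 1.5)

The cyan triangle was at (3.4, 8.8) in frame 1 and (3.2, 10.3) in frame 2.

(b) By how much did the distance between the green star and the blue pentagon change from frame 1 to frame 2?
-1.3

Distance in frame 1: 4.9. Distance in frame 2: 3.6.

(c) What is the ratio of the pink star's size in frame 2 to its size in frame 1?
0.8×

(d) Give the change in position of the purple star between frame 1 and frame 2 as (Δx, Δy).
(2.4, 3.5)

The purple star was at (1.0, 3.4) in frame 1 and (3.4, 6.9) in frame 2.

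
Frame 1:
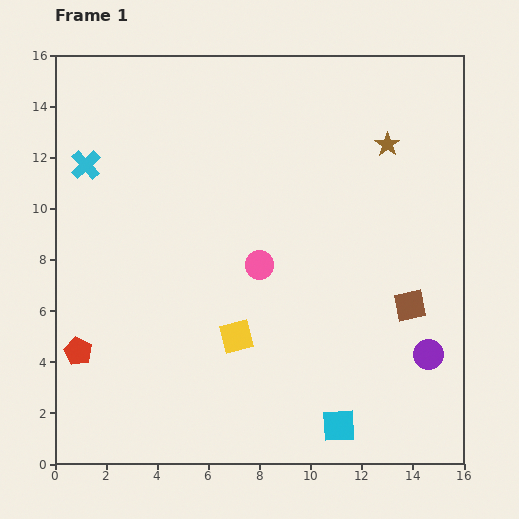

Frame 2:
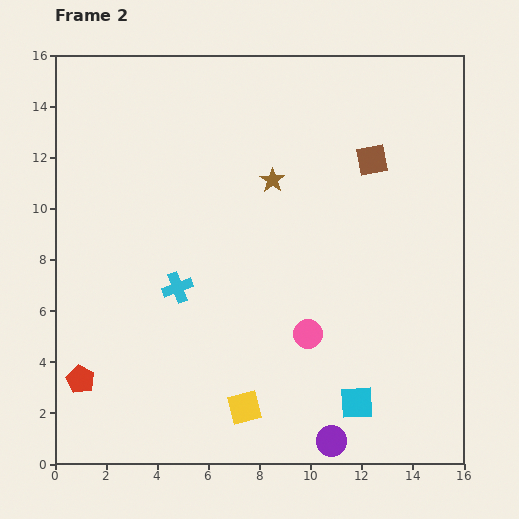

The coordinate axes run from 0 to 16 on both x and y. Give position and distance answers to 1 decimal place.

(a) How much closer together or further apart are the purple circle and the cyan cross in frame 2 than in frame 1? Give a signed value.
-6.8

Distance in frame 1: 15.3. Distance in frame 2: 8.5.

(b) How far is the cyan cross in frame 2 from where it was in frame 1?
6.0

The cyan cross moved from (1.2, 11.7) to (4.8, 6.9), a distance of √(3.6² + 4.8²) ≈ 6.0.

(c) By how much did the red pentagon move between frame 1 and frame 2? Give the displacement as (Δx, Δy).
(0.1, -1.1)

The red pentagon was at (0.9, 4.4) in frame 1 and (1.0, 3.3) in frame 2.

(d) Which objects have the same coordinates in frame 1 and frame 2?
none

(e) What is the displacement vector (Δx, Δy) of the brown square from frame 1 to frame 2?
(-1.5, 5.7)

The brown square was at (13.9, 6.2) in frame 1 and (12.4, 11.9) in frame 2.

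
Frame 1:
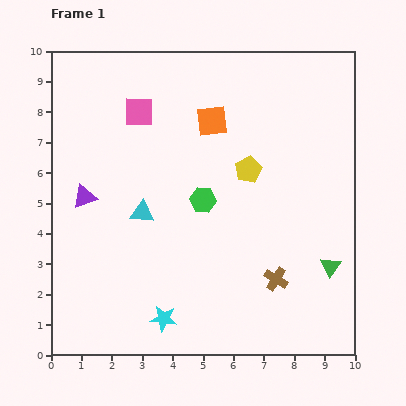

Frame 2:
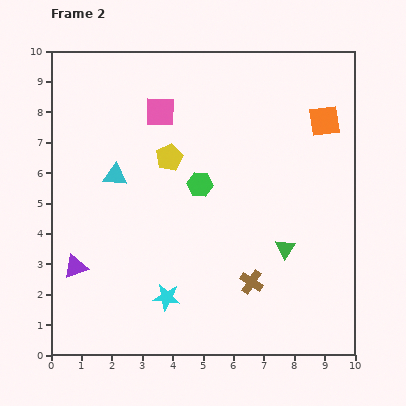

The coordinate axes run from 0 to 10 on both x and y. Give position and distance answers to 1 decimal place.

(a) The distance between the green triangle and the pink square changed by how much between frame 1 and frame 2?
-2.0

Distance in frame 1: 8.1. Distance in frame 2: 6.1.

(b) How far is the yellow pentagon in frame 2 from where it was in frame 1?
2.6

The yellow pentagon moved from (6.5, 6.1) to (3.9, 6.5), a distance of √(2.6² + 0.4²) ≈ 2.6.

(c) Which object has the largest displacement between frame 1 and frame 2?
the orange square

(moved 3.7; next 2.6)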